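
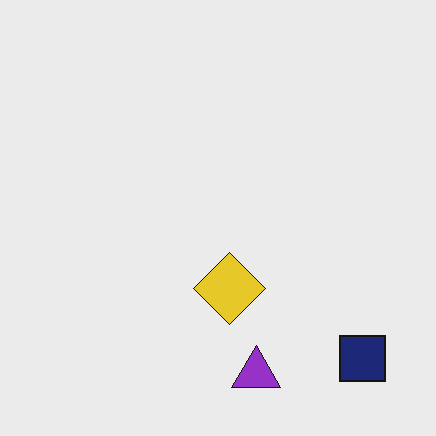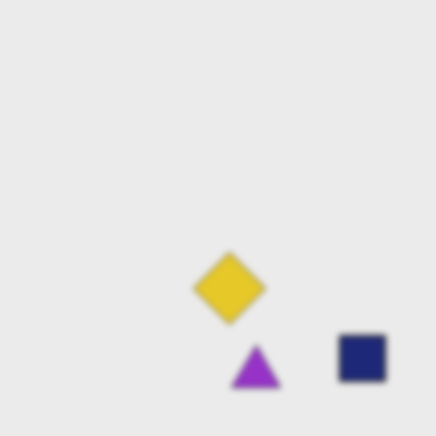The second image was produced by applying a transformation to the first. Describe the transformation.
The second image is the first noticeably gaussian-blurred.

Shape edges and outlines are uniformly softened across the whole image.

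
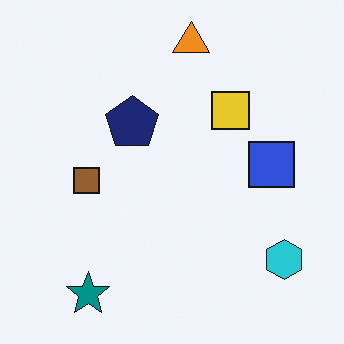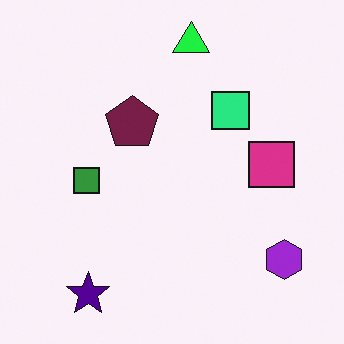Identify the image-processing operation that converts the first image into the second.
The second image is the first hue-shifted by a moderate amount.

Every shape's color has rotated by the same amount around the hue wheel — a uniform hue shift.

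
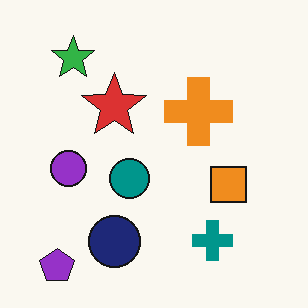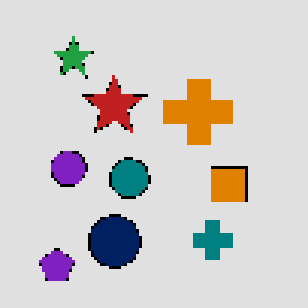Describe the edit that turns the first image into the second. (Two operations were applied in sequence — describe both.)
It was posterized to a reduced palette, then lightly pixelated (a mild mosaic effect).

Each flat color has snapped to a coarser quantized level — most visibly, the near-white background has dropped to a flat grey. Shapes are reduced to large square blocks; fine edges and outlines are lost — a downscale-then-upscale (mosaic) effect.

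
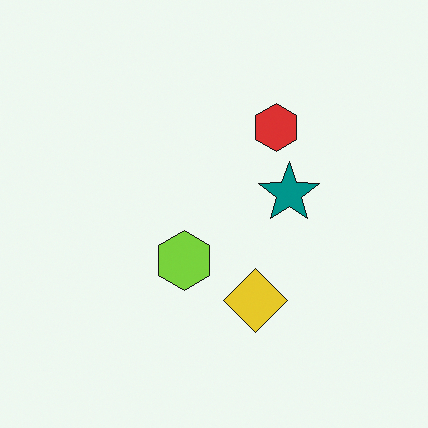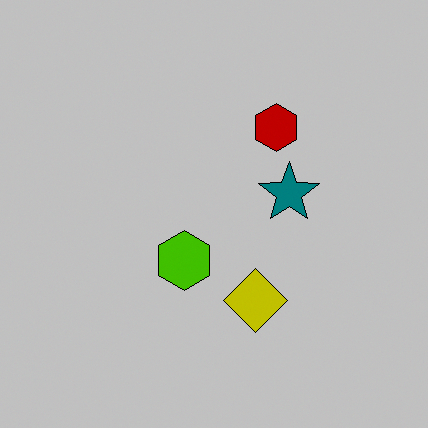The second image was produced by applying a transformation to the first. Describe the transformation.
The image was aggressively posterized.

Each flat color has snapped to a coarser quantized level — most visibly, the near-white background has dropped to a flat grey.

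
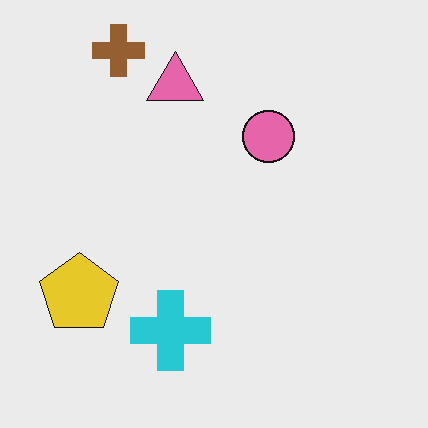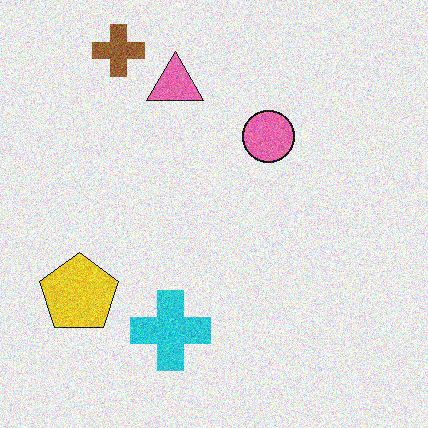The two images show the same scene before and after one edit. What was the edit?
This is the original image degraded with visible gaussian noise.

Random speckle covers the whole image, including the flat background.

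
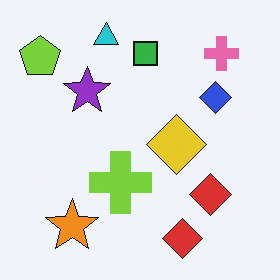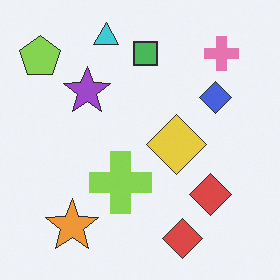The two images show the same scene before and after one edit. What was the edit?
Given slightly reduced contrast.

Tones are pushed toward mid-grey across the whole image — a global contrast change.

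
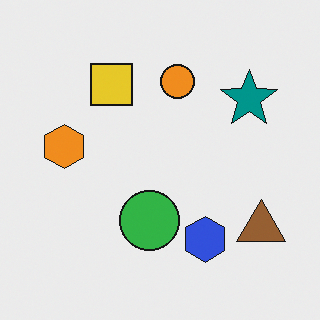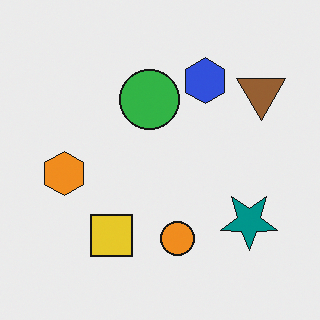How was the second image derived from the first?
It was flipped vertically (top ↔ bottom).

The orange circle is in the top of the first image and the bottom of the second — shapes on opposite sides of the horizontal midline have swapped in a mirror flip.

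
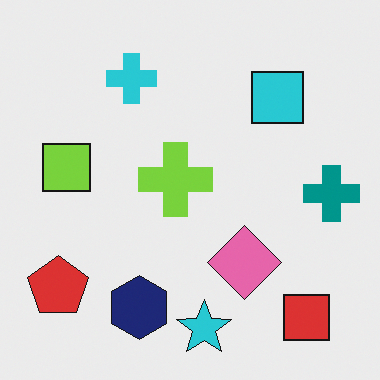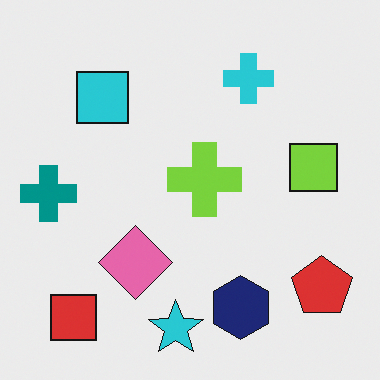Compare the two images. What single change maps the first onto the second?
The second image is the first flipped horizontally (left ↔ right).

The teal cross is in the right of the first image and the left of the second — shapes on opposite sides of the vertical midline have swapped in a mirror flip.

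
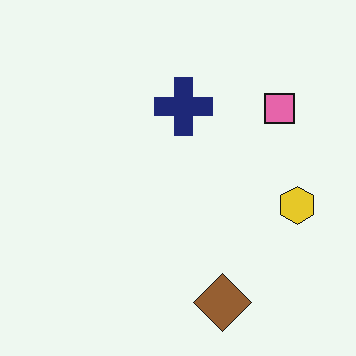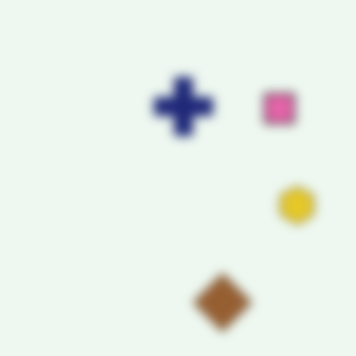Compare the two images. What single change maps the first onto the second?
It was heavily blurred.

Shape edges and outlines are uniformly softened across the whole image.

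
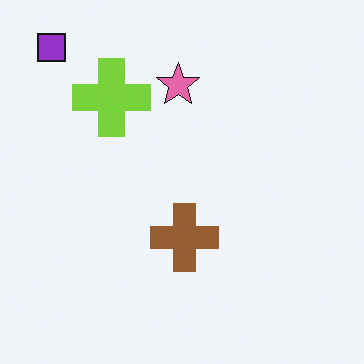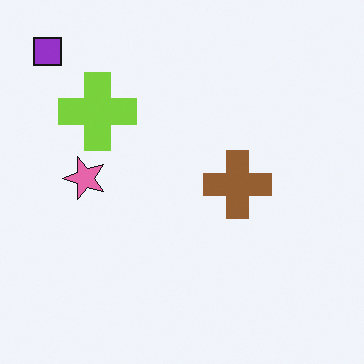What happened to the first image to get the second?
The image was transposed (reflected across the top-left ↔ bottom-right diagonal).

Shapes have swapped their row and column positions — what was in the top-right is now in the bottom-left — a diagonal reflection.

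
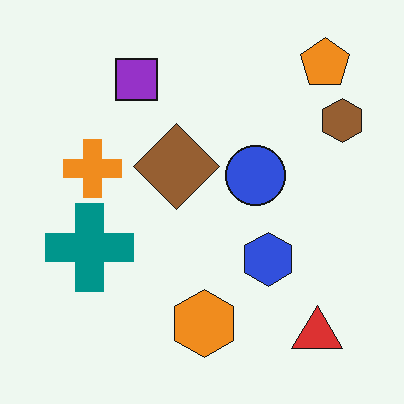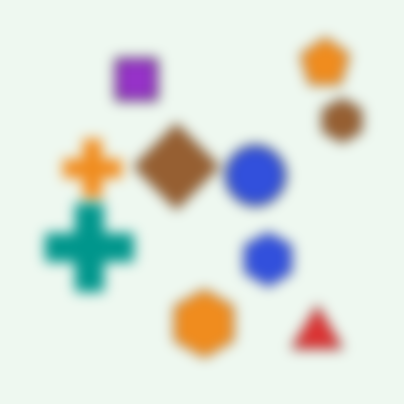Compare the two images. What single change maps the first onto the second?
The transformation is: heavily blurred.

Shape edges and outlines are uniformly softened across the whole image.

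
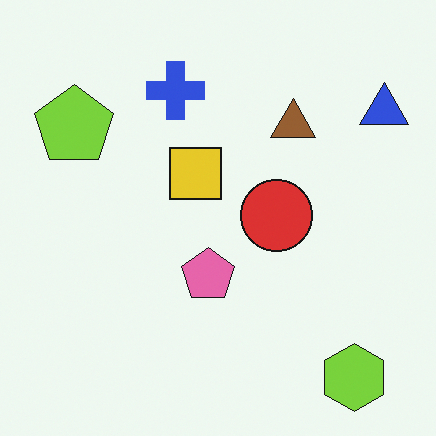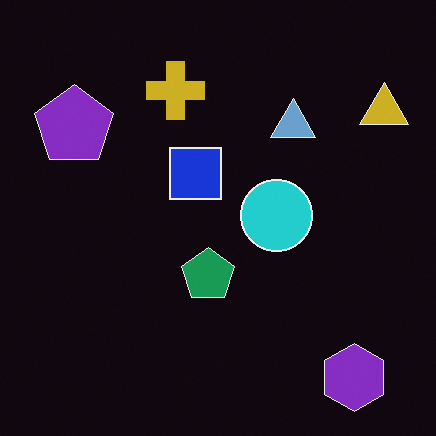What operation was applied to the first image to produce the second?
The second image is the first color-inverted (negative).

The light background has become dark and every shape's color is its complement — a photographic negative.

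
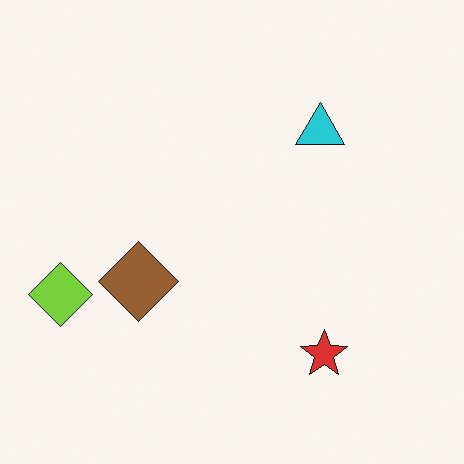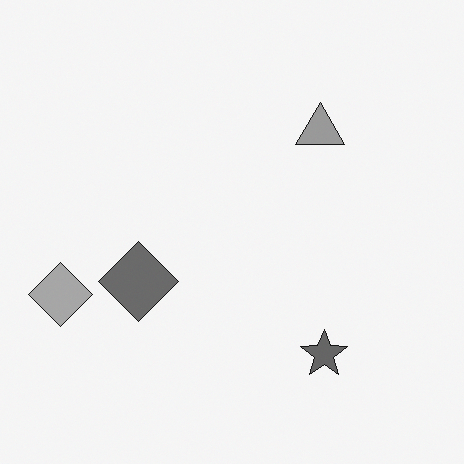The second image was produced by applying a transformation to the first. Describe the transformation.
The transformation is: converted to grayscale.

All color is removed — every shape is now a shade of grey.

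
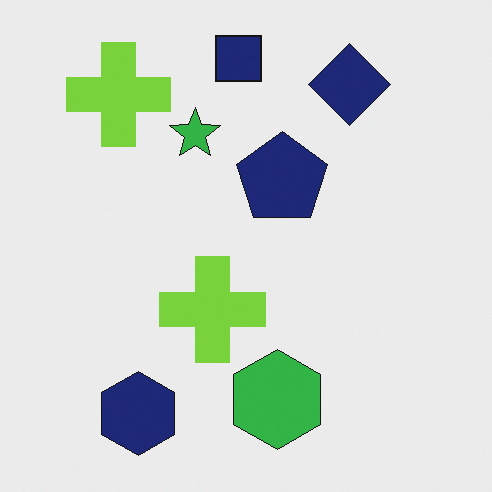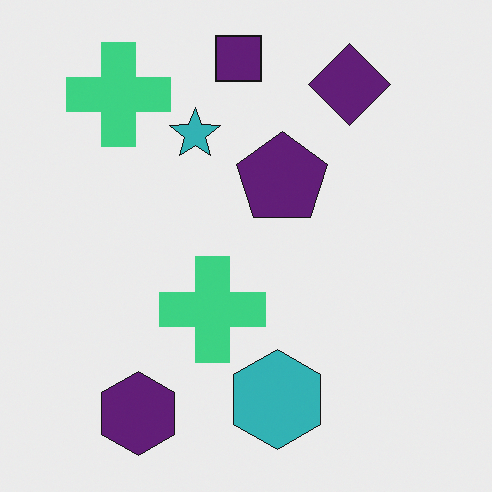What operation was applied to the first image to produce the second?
The image was hue-shifted by a small amount.

Every shape's color has rotated by the same amount around the hue wheel — a uniform hue shift.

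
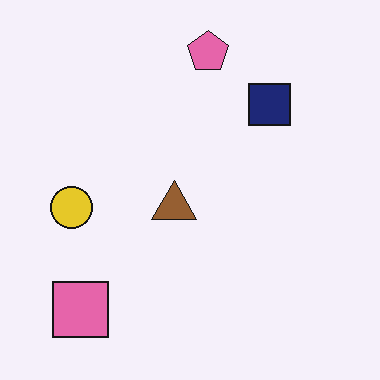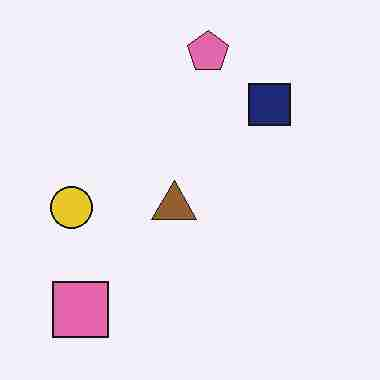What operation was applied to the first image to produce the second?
The second image is the first heavily JPEG-compressed with obvious blocking artifacts.

Blocky 8×8 compression artifacts appear around shape edges and the flat background shows ringing — characteristic JPEG degradation.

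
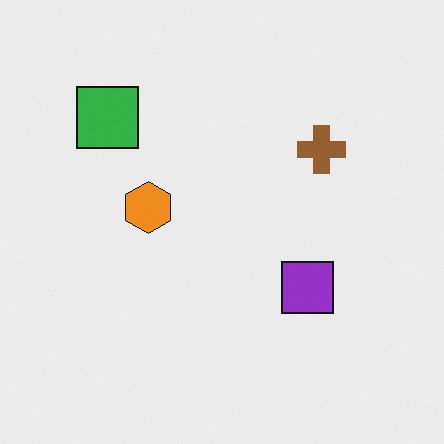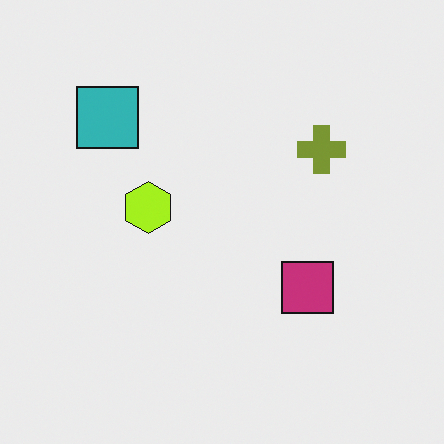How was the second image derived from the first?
Hue-shifted slightly.

Every shape's color has rotated by the same amount around the hue wheel — a uniform hue shift.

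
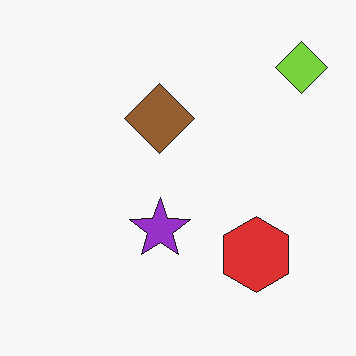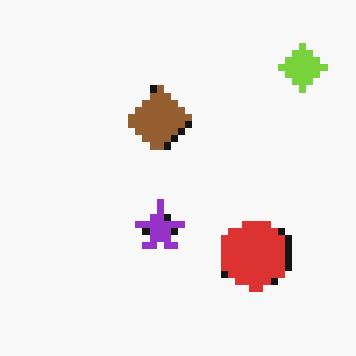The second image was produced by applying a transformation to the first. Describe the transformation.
This is the original image moderately pixelated.

Shapes are reduced to large square blocks; fine edges and outlines are lost — a downscale-then-upscale (mosaic) effect.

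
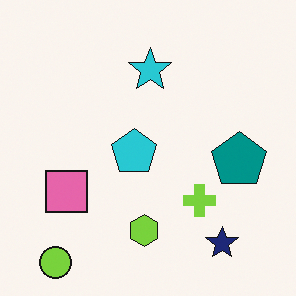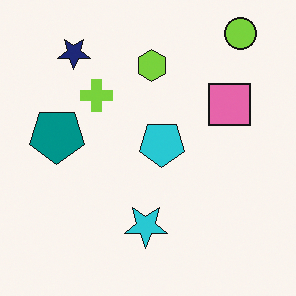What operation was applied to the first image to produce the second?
The image was rotated 180°.

The lime circle sits in the bottom-left of the first image and the top-right of the second — consistent with a whole-image 180° rotation.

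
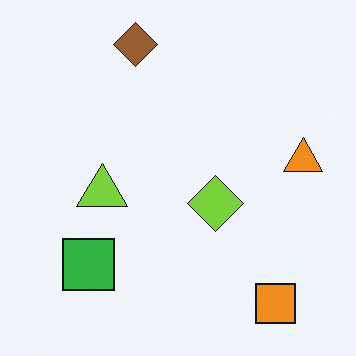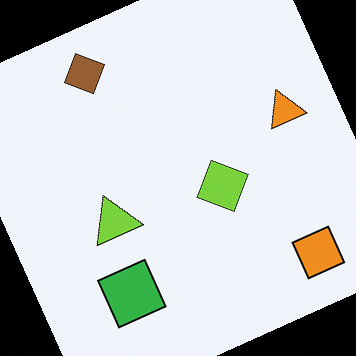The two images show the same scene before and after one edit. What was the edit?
It was rotated counter-clockwise by a moderate amount.

Every shape is tilted by the same angle and the image corners show triangular fill wedges — a whole-image rotation by a non-right angle.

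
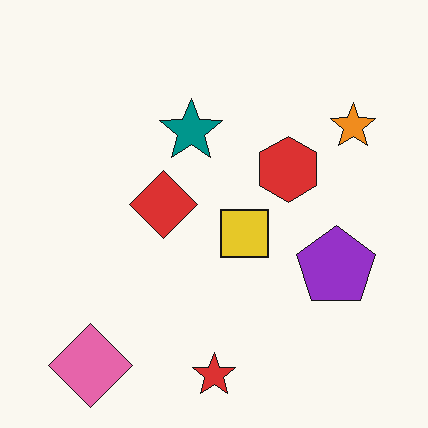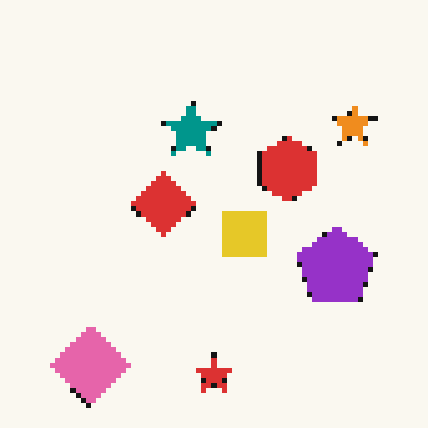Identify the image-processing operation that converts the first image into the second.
The transformation is: mildly pixelated.

Shapes are reduced to large square blocks; fine edges and outlines are lost — a downscale-then-upscale (mosaic) effect.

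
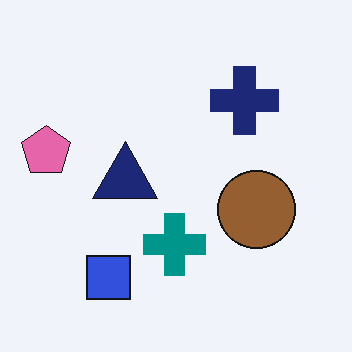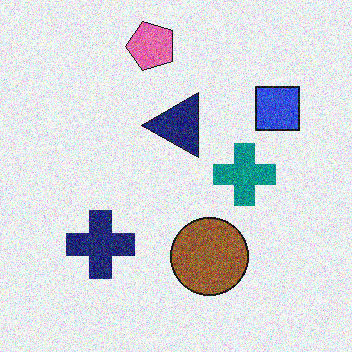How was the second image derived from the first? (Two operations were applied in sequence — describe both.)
The image was degraded with visible gaussian noise, then transposed (reflected across the top-left ↔ bottom-right diagonal).

Random speckle covers the whole image, including the flat background. Shapes have swapped their row and column positions — what was in the top-right is now in the bottom-left — a diagonal reflection.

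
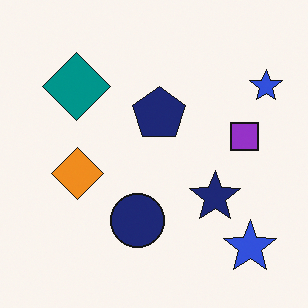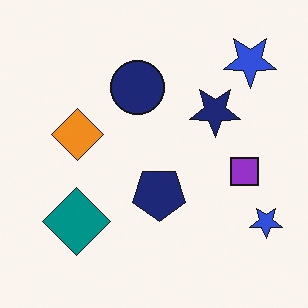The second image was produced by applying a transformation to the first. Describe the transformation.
This is the original image flipped vertically (top ↔ bottom).

The teal diamond is in the top-left of the first image and the bottom-left of the second — shapes on opposite sides of the horizontal midline have swapped in a mirror flip.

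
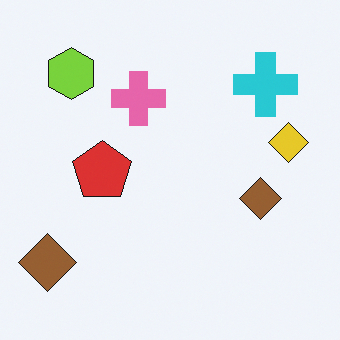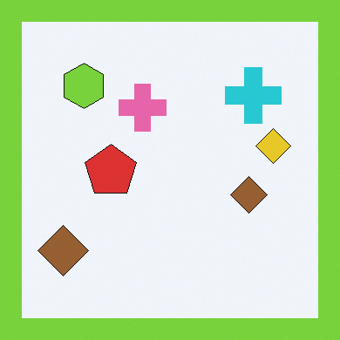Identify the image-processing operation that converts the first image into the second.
The transformation is: framed with a lime border.

A solid lime frame runs around the edge of the second image, with the content slightly shrunk inside it.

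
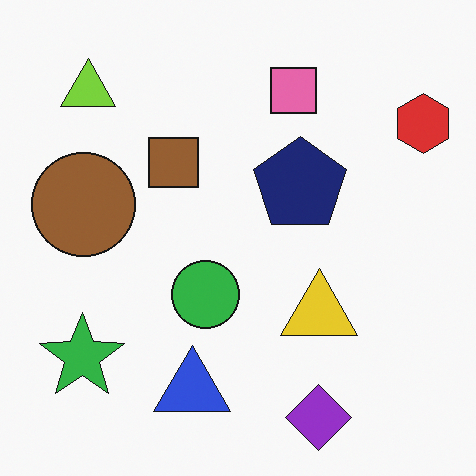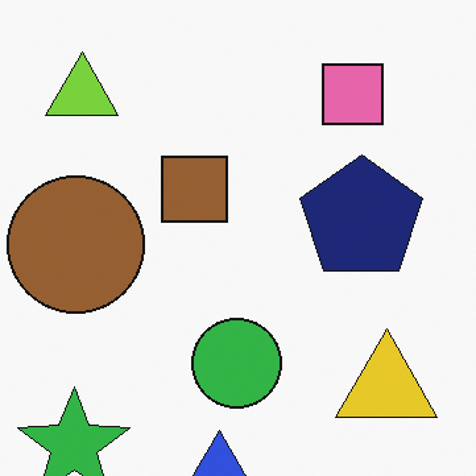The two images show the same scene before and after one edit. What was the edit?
It was cropped slightly and scaled back up.

The visible shapes are larger and the field of view is narrower; shapes near the original edges may be partly or wholly outside the frame — a crop-and-rescale.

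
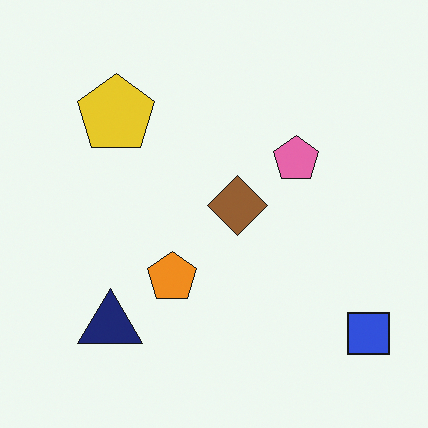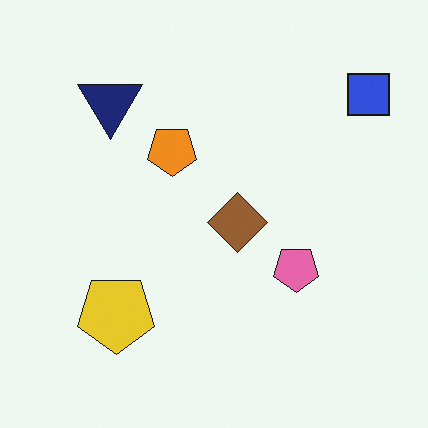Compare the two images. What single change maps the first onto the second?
The transformation is: flipped vertically (top ↔ bottom).

The blue square is in the bottom-right of the first image and the top-right of the second — shapes on opposite sides of the horizontal midline have swapped in a mirror flip.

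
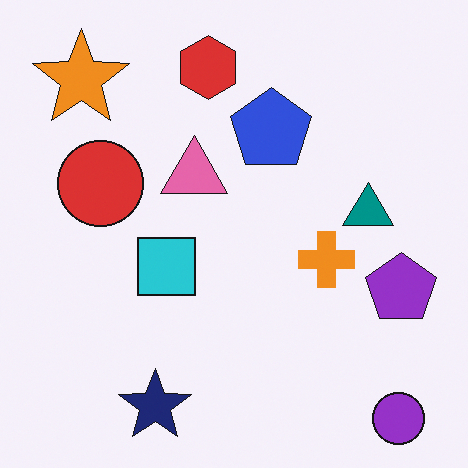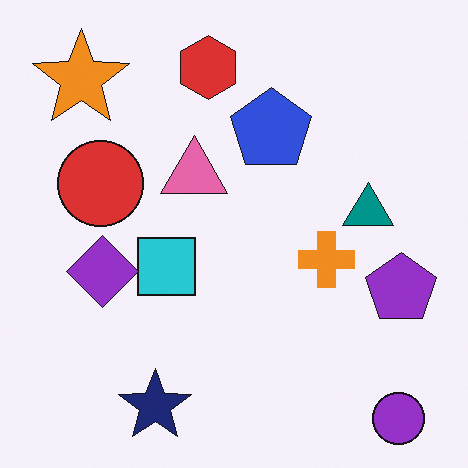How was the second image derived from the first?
The second image is the first overlaid with an additional purple diamond.

A purple diamond appears in the second image that is absent from the first.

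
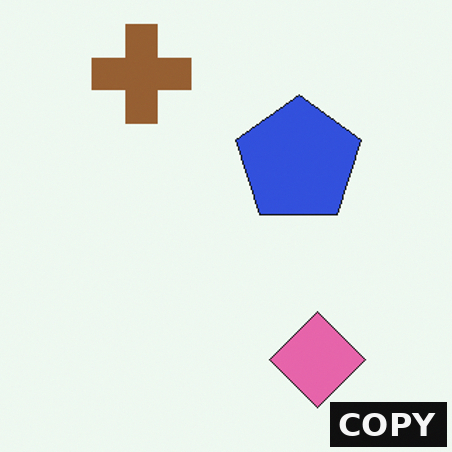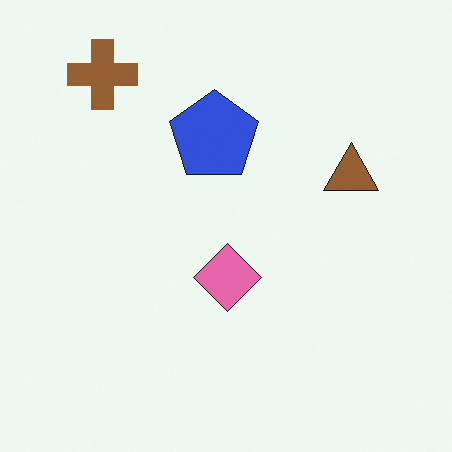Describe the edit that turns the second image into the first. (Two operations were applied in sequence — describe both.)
The transformation is: cropped slightly and scaled back up, then watermarked with the text "COPY" in the lower-right corner.

The visible shapes are larger and the field of view is narrower; shapes near the original edges may be partly or wholly outside the frame — a crop-and-rescale. A dark label reading "COPY" appears in the lower-right corner.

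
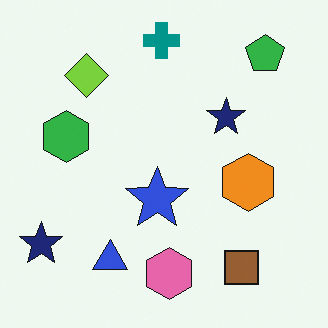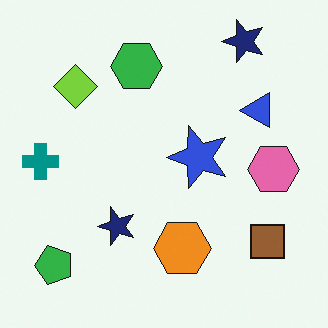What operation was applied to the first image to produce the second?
The second image is the first transposed (reflected across the top-left ↔ bottom-right diagonal).

Shapes have swapped their row and column positions — what was in the top-right is now in the bottom-left — a diagonal reflection.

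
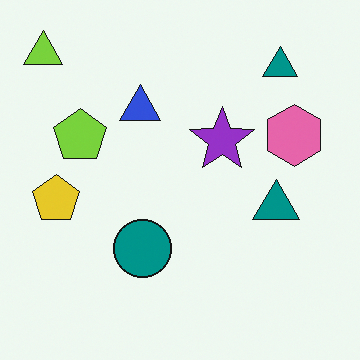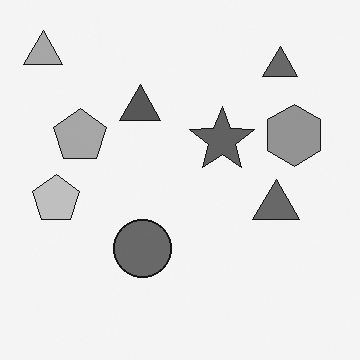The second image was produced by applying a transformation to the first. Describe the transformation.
It was converted to grayscale.

All color is removed — every shape is now a shade of grey.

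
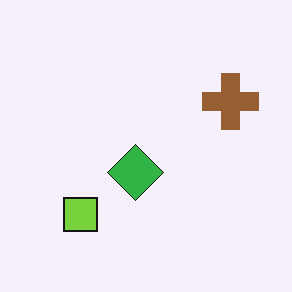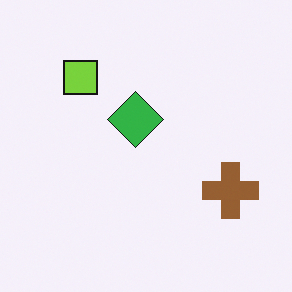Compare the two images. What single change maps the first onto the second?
The transformation is: flipped vertically (top ↔ bottom).

The lime square is in the bottom-left of the first image and the top-left of the second — shapes on opposite sides of the horizontal midline have swapped in a mirror flip.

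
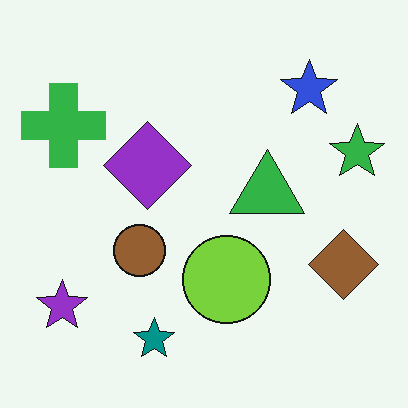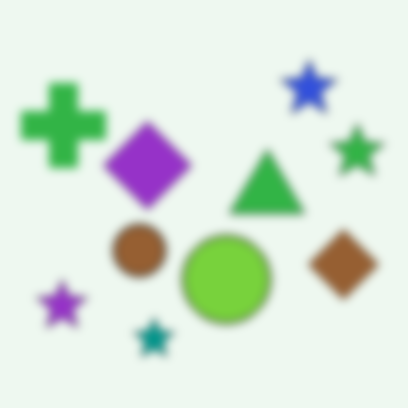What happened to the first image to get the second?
Noticeably gaussian-blurred.

Shape edges and outlines are uniformly softened across the whole image.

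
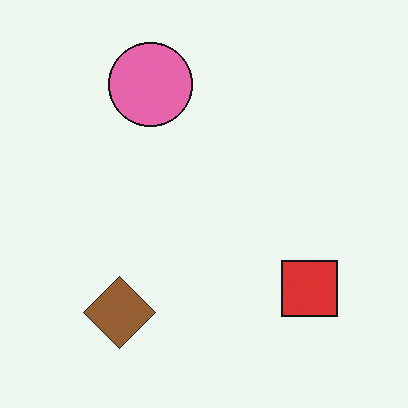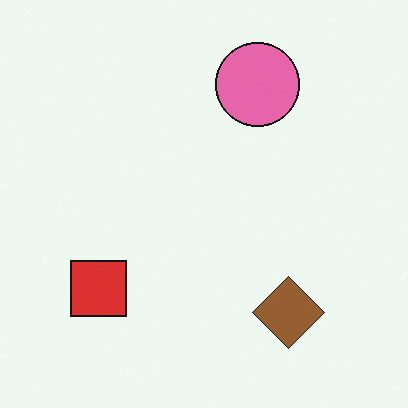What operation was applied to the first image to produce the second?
This is the original image flipped horizontally (left ↔ right).

The red square is in the bottom-right of the first image and the bottom-left of the second — shapes on opposite sides of the vertical midline have swapped in a mirror flip.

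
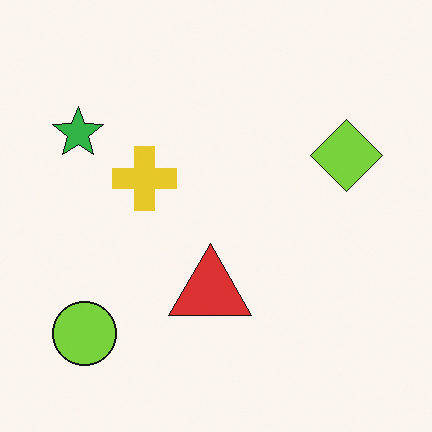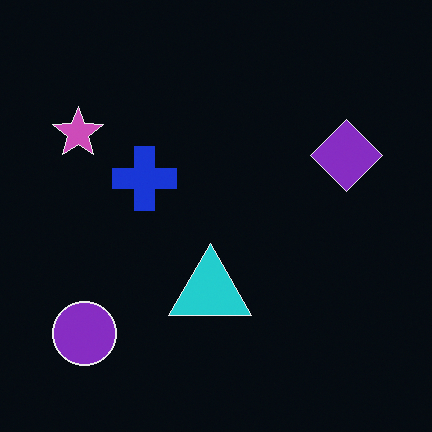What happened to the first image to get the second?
The transformation is: color-inverted (negative).

The light background has become dark and every shape's color is its complement — a photographic negative.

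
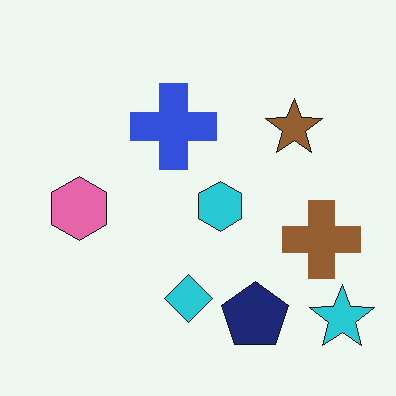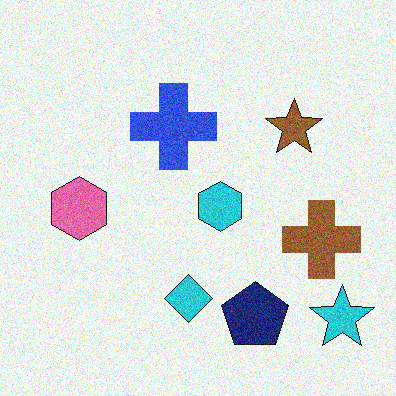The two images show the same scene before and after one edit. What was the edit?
Degraded with visible gaussian noise.

Random speckle covers the whole image, including the flat background.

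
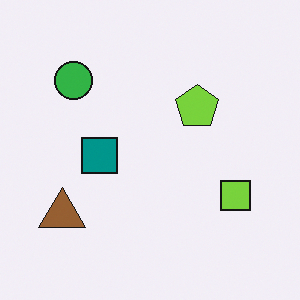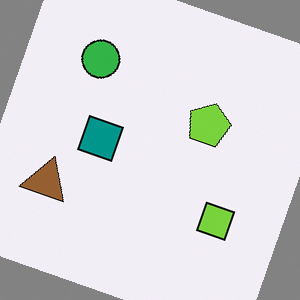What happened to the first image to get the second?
This is the original image rotated clockwise by a moderate amount.

Every shape is tilted by the same angle and the image corners show triangular fill wedges — a whole-image rotation by a non-right angle.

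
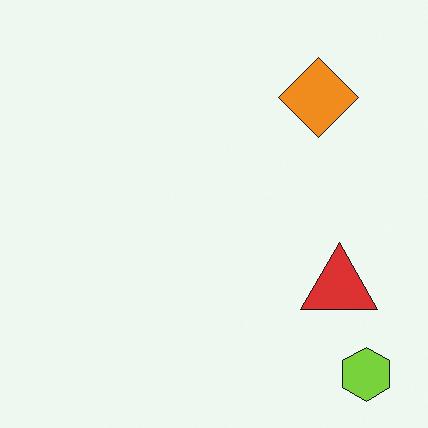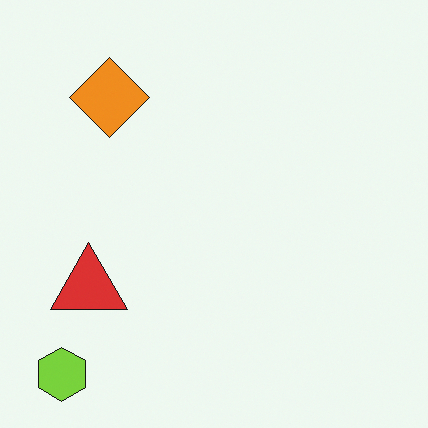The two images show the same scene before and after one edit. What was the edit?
This is the original image flipped horizontally (left ↔ right).

The lime hexagon is in the bottom-right of the first image and the bottom-left of the second — shapes on opposite sides of the vertical midline have swapped in a mirror flip.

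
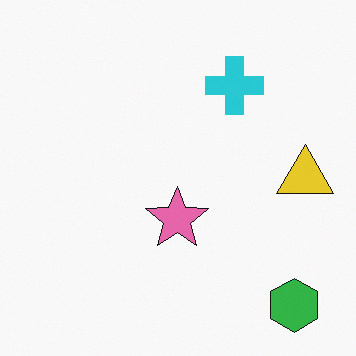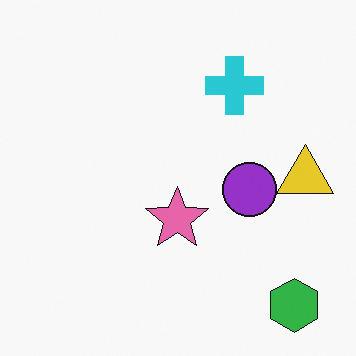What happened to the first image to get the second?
This is the original image overlaid with an additional purple circle.

A purple circle appears in the second image that is absent from the first.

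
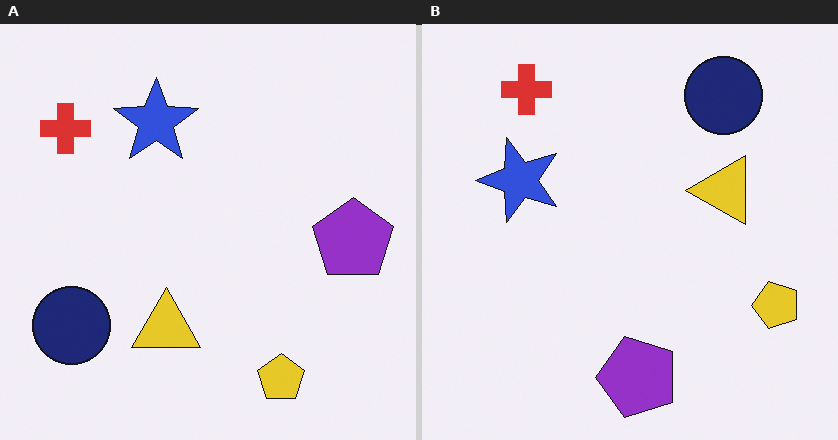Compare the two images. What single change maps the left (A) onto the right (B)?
This is the original image transposed (reflected across the top-left ↔ bottom-right diagonal).

Shapes have swapped their row and column positions — what was in the top-right is now in the bottom-left — a diagonal reflection.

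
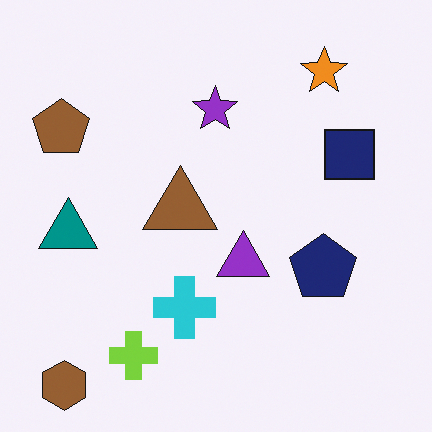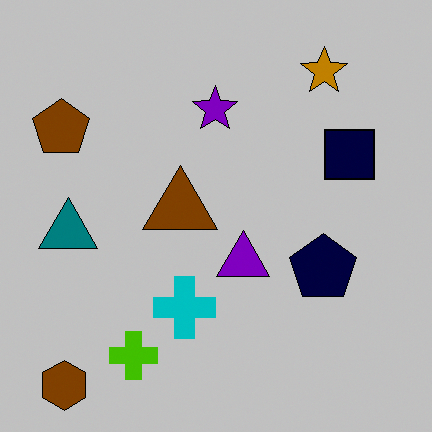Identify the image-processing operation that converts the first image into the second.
The image was aggressively posterized.

Each flat color has snapped to a coarser quantized level — most visibly, the near-white background has dropped to a flat grey.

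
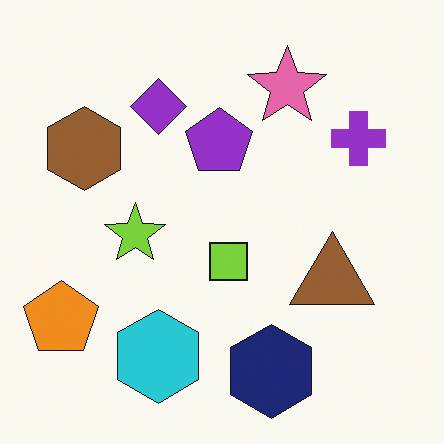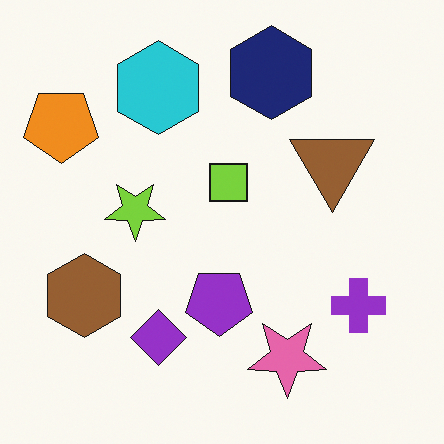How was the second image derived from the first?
The transformation is: flipped vertically (top ↔ bottom).

The navy hexagon is in the bottom of the first image and the top of the second — shapes on opposite sides of the horizontal midline have swapped in a mirror flip.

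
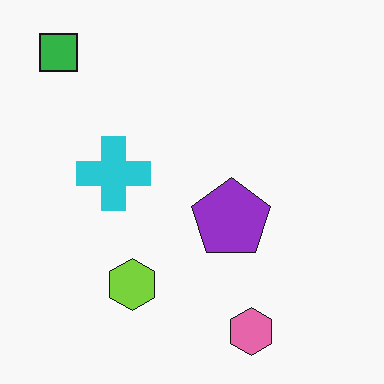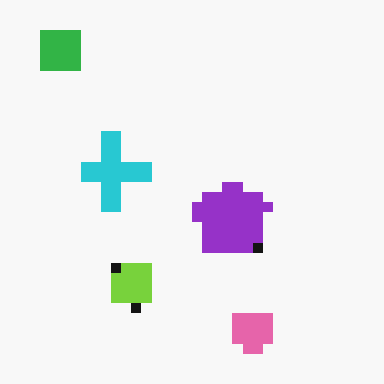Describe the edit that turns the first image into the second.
The second image is the first coarsely pixelated.

Shapes are reduced to large square blocks; fine edges and outlines are lost — a downscale-then-upscale (mosaic) effect.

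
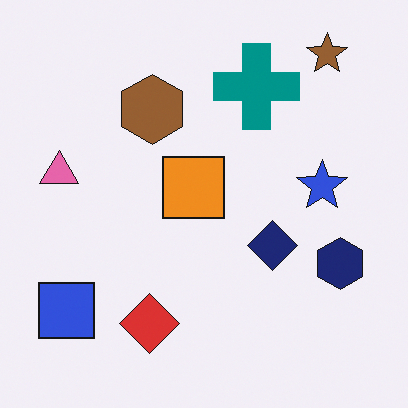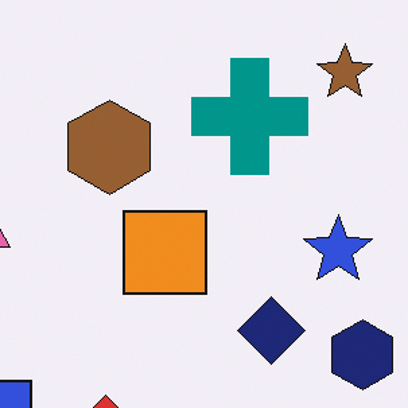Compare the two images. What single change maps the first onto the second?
The transformation is: cropped to a modestly smaller region and rescaled.

The visible shapes are larger and the field of view is narrower; shapes near the original edges may be partly or wholly outside the frame — a crop-and-rescale.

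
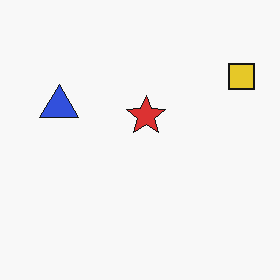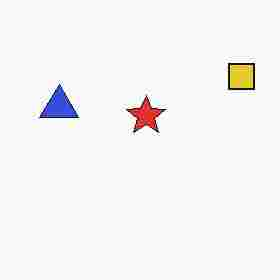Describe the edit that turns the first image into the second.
It was degraded with heavy JPEG compression.

Blocky 8×8 compression artifacts appear around shape edges and the flat background shows ringing — characteristic JPEG degradation.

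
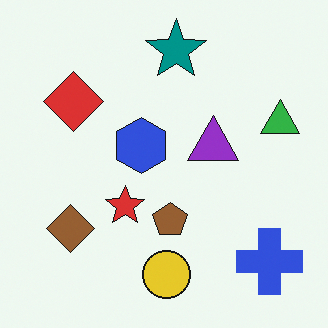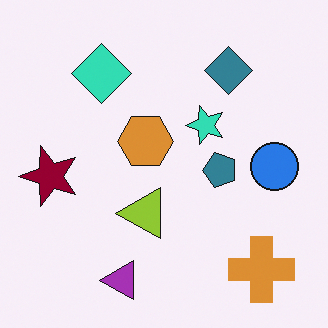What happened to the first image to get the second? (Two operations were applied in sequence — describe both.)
The image was hue-shifted through roughly half the color wheel, then transposed (reflected across the top-left ↔ bottom-right diagonal).

Every shape's color has rotated by the same amount around the hue wheel — a uniform hue shift. Shapes have swapped their row and column positions — what was in the top-right is now in the bottom-left — a diagonal reflection.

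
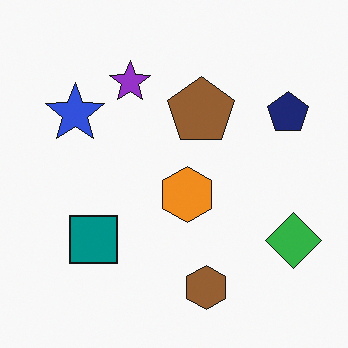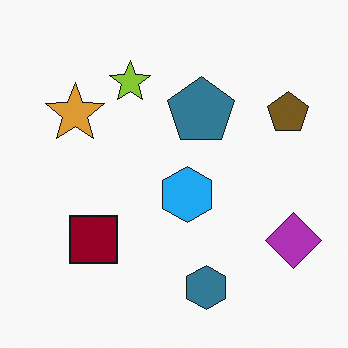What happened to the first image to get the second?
This is the original image hue-shifted by a large amount.

Every shape's color has rotated by the same amount around the hue wheel — a uniform hue shift.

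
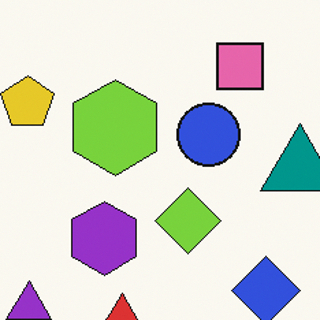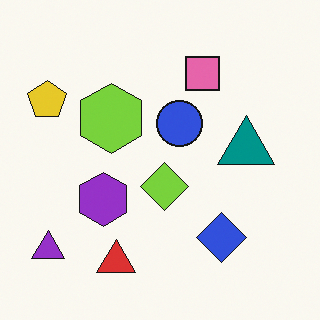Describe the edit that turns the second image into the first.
Cropped to a modestly smaller region and rescaled.

The visible shapes are larger and the field of view is narrower; shapes near the original edges may be partly or wholly outside the frame — a crop-and-rescale.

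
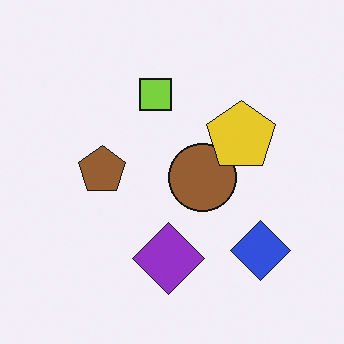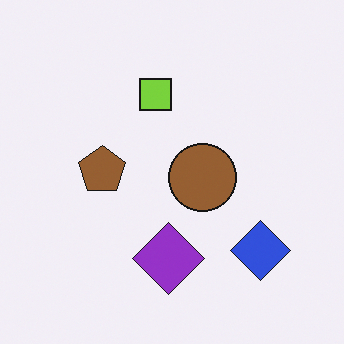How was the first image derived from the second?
This is the original image overlaid with an additional yellow pentagon.

A yellow pentagon appears in the first image that is absent from the second.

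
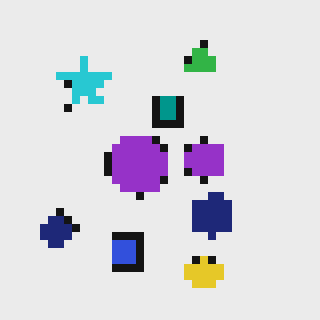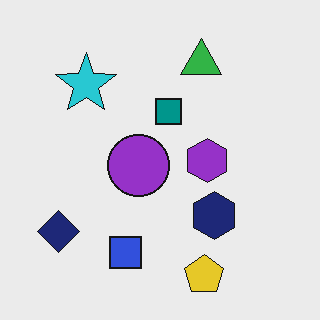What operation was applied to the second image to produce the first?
The transformation is: pixelated into visible square blocks.

Shapes are reduced to large square blocks; fine edges and outlines are lost — a downscale-then-upscale (mosaic) effect.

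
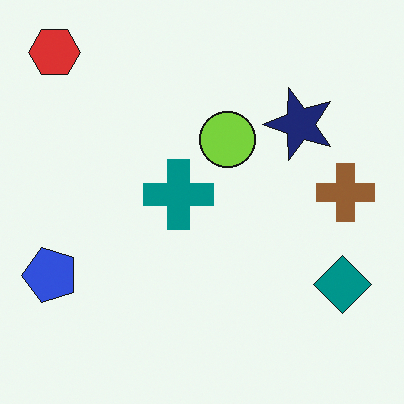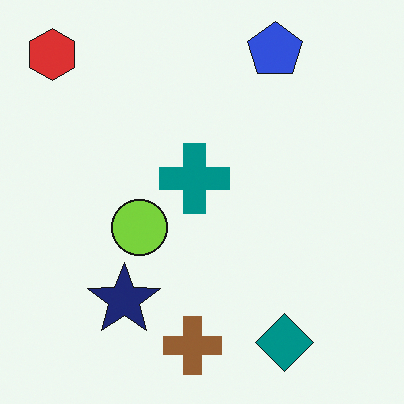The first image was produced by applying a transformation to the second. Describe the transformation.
It was transposed (reflected across the top-left ↔ bottom-right diagonal).

Shapes have swapped their row and column positions — what was in the top-right is now in the bottom-left — a diagonal reflection.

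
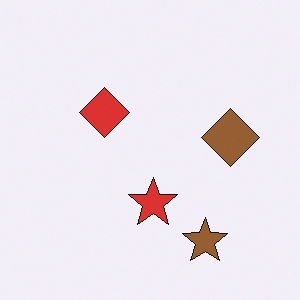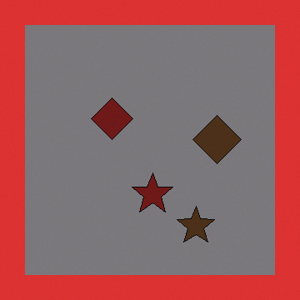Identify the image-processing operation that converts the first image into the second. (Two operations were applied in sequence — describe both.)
Noticeably darkened, then framed with a red border.

Every pixel — background and shapes alike — is uniformly darkened. A solid red frame runs around the edge of the second image, with the content slightly shrunk inside it.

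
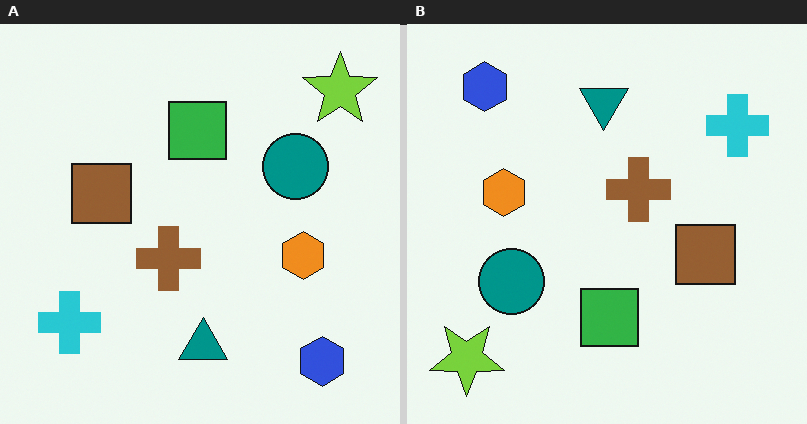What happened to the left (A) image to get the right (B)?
The right (B) image is the left (A) rotated 180°.

The lime star sits in the top-right of the left (A) image and the bottom-left of the right (B) — consistent with a whole-image 180° rotation.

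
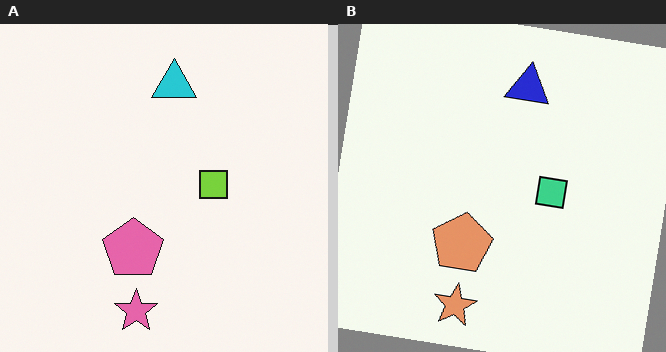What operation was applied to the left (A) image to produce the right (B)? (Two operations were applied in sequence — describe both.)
This is the original image rotated clockwise by a small amount, then hue-shifted by a small amount.

Every shape is tilted by the same angle and the image corners show triangular fill wedges — a whole-image rotation by a non-right angle. Every shape's color has rotated by the same amount around the hue wheel — a uniform hue shift.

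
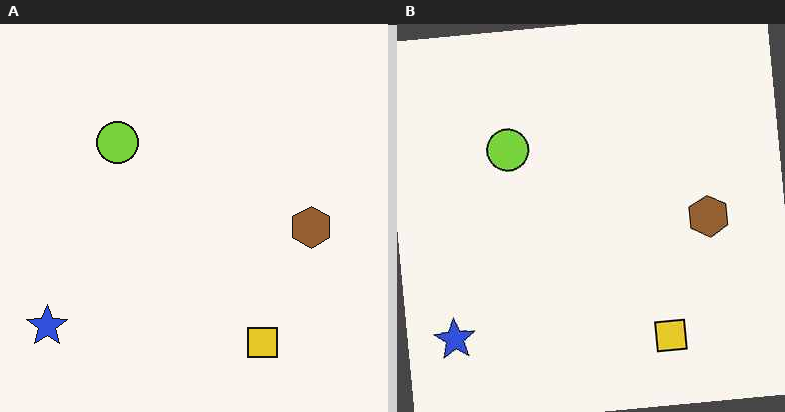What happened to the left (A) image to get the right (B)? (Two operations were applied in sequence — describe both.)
It was rotated counter-clockwise by a few degrees, then JPEG-compressed with visible artifacts.

Every shape is tilted by the same angle and the image corners show triangular fill wedges — a whole-image rotation by a non-right angle. Blocky 8×8 compression artifacts appear around shape edges and the flat background shows ringing — characteristic JPEG degradation.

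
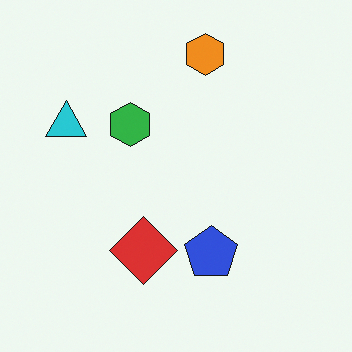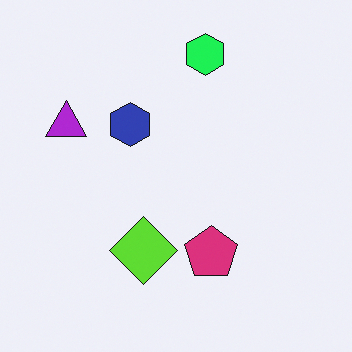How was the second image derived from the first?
It was hue-shifted through roughly a third of the color wheel.

Every shape's color has rotated by the same amount around the hue wheel — a uniform hue shift.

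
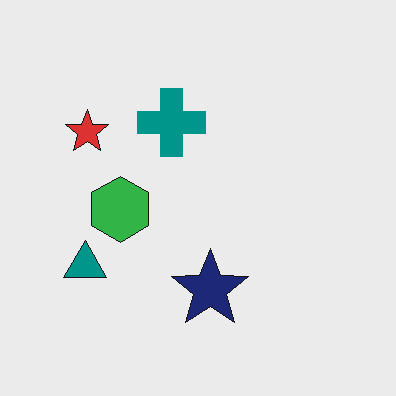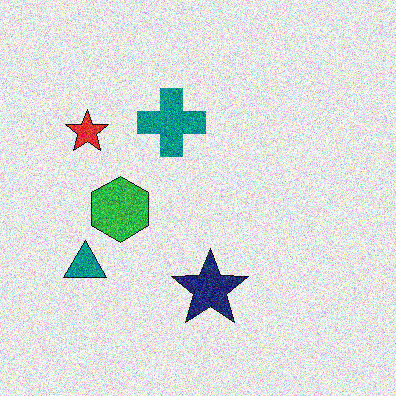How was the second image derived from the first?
It was degraded with heavy additive noise.

Random speckle covers the whole image, including the flat background.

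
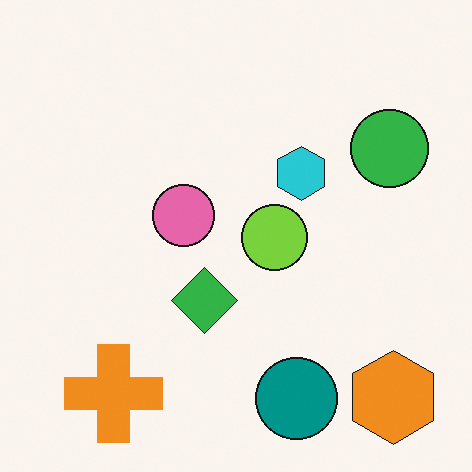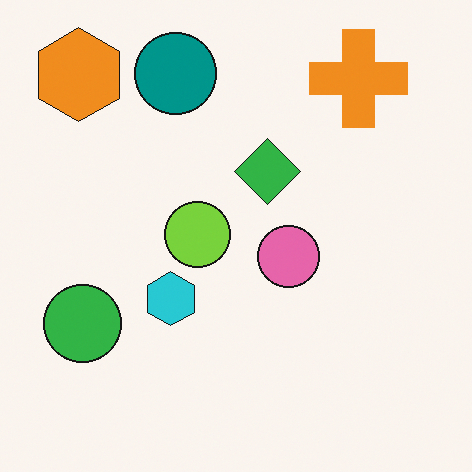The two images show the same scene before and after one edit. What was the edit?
This is the original image rotated 180°.

The orange hexagon sits in the bottom-right of the first image and the top-left of the second — consistent with a whole-image 180° rotation.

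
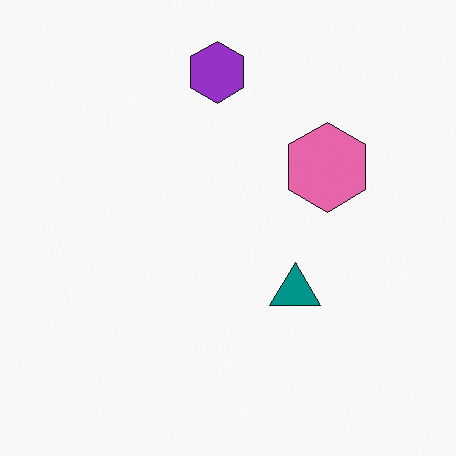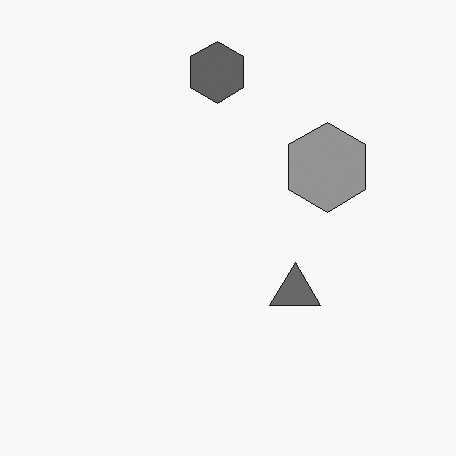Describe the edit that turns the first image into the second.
It was converted to grayscale.

All color is removed — every shape is now a shade of grey.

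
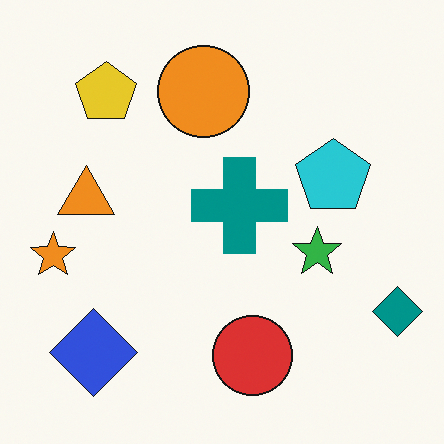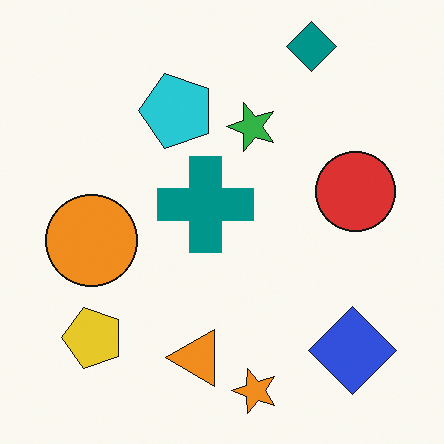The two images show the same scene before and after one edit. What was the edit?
This is the original image rotated 90° counter-clockwise.

The teal diamond sits in the bottom-right of the first image and the top-right of the second — consistent with a whole-image 90° counter-clockwise rotation.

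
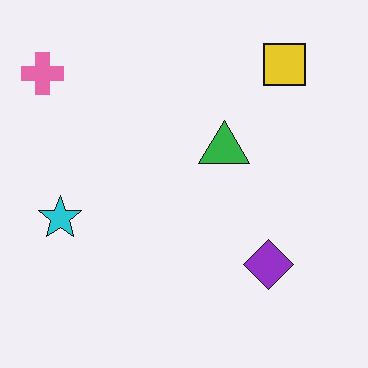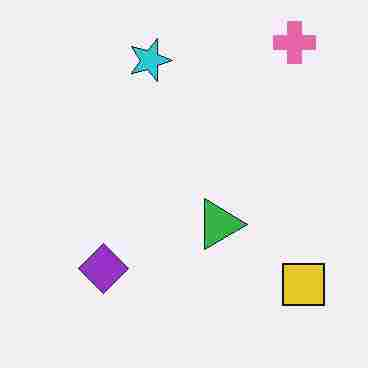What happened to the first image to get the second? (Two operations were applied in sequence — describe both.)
The second image is the first rotated 90° clockwise, then degraded with heavy JPEG compression.

The pink cross sits in the top-left of the first image and the top-right of the second — consistent with a whole-image 90° clockwise rotation. Blocky 8×8 compression artifacts appear around shape edges and the flat background shows ringing — characteristic JPEG degradation.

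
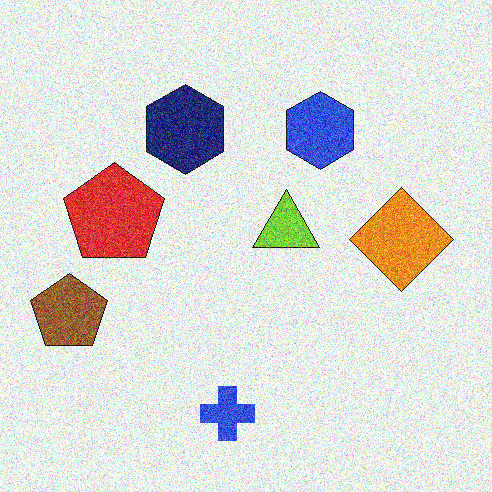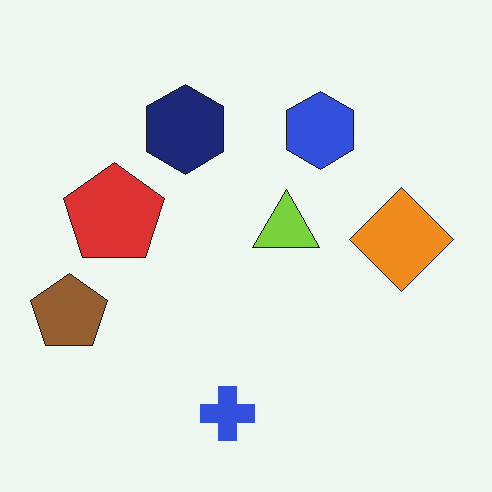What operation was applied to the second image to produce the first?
The transformation is: degraded with a thick layer of grain.

Random speckle covers the whole image, including the flat background.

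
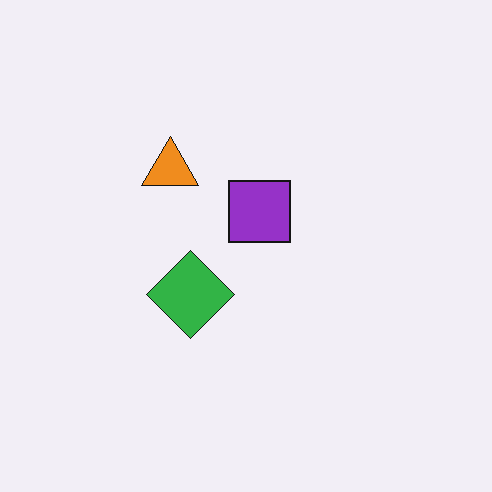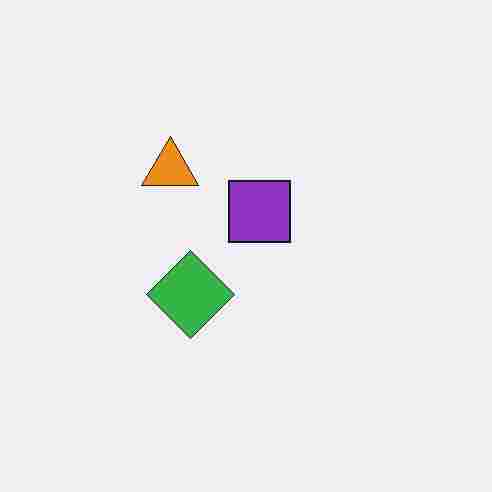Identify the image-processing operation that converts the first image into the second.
It was heavily JPEG-compressed with obvious blocking artifacts.

Blocky 8×8 compression artifacts appear around shape edges and the flat background shows ringing — characteristic JPEG degradation.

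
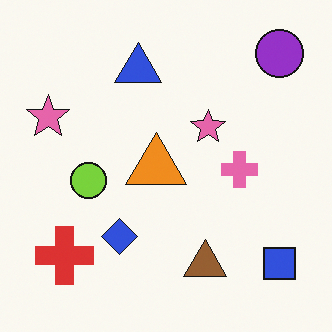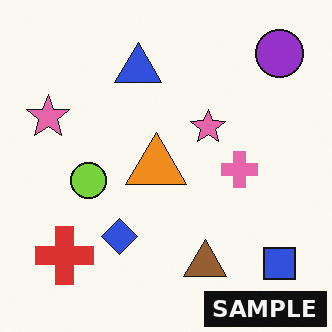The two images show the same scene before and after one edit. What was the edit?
The second image is the first watermarked with the text "SAMPLE" in the lower-right corner.

A dark label reading "SAMPLE" appears in the lower-right corner.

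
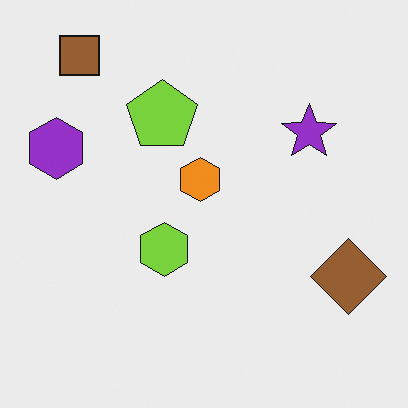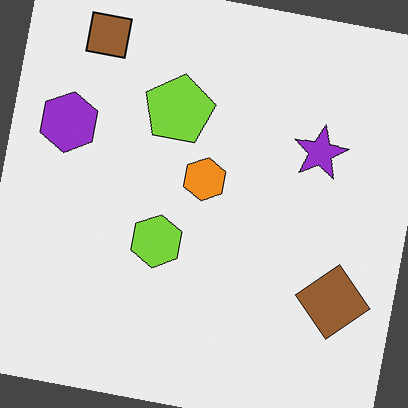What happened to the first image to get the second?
It was rotated clockwise by a slight angle.

Every shape is tilted by the same angle and the image corners show triangular fill wedges — a whole-image rotation by a non-right angle.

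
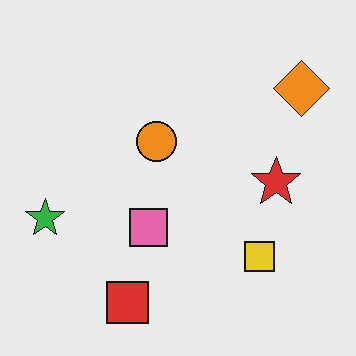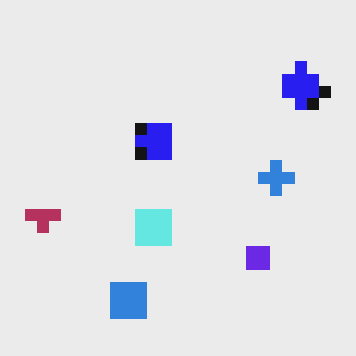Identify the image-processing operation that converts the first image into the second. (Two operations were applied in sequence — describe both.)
The transformation is: hue-shifted by a large amount, then coarsely pixelated.

Every shape's color has rotated by the same amount around the hue wheel — a uniform hue shift. Shapes are reduced to large square blocks; fine edges and outlines are lost — a downscale-then-upscale (mosaic) effect.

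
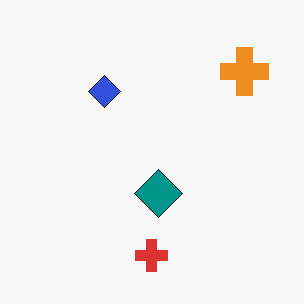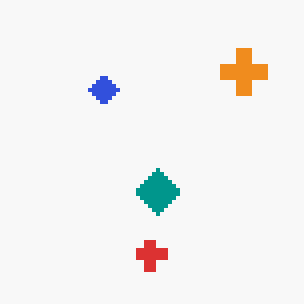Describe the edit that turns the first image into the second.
It was mildly pixelated.

Shapes are reduced to large square blocks; fine edges and outlines are lost — a downscale-then-upscale (mosaic) effect.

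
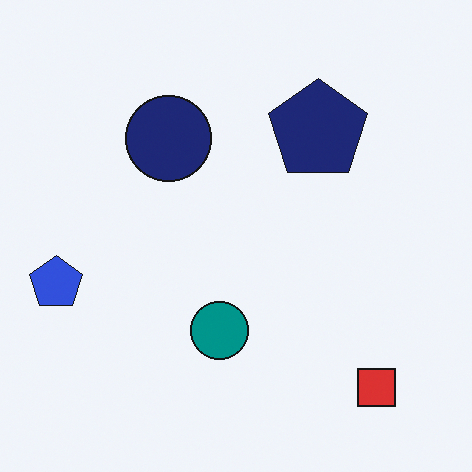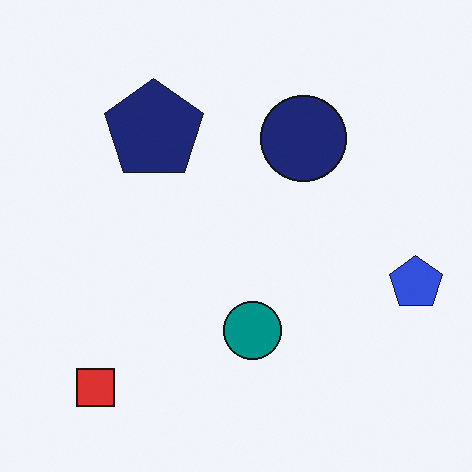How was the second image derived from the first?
This is the original image flipped horizontally (left ↔ right).

The blue pentagon is in the left of the first image and the right of the second — shapes on opposite sides of the vertical midline have swapped in a mirror flip.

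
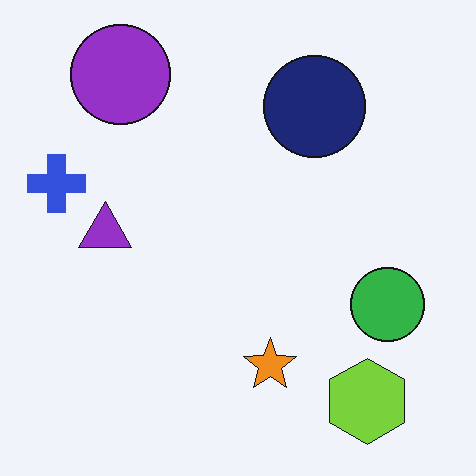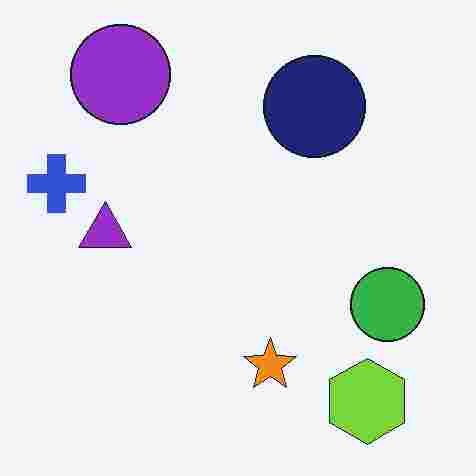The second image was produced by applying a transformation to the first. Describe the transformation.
Heavily JPEG-compressed with obvious blocking artifacts.

Blocky 8×8 compression artifacts appear around shape edges and the flat background shows ringing — characteristic JPEG degradation.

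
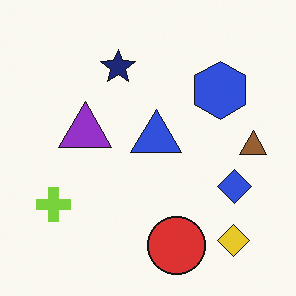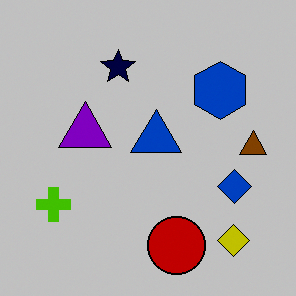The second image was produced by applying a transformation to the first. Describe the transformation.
The second image is the first heavily posterized to just a handful of flat colors.

Each flat color has snapped to a coarser quantized level — most visibly, the near-white background has dropped to a flat grey.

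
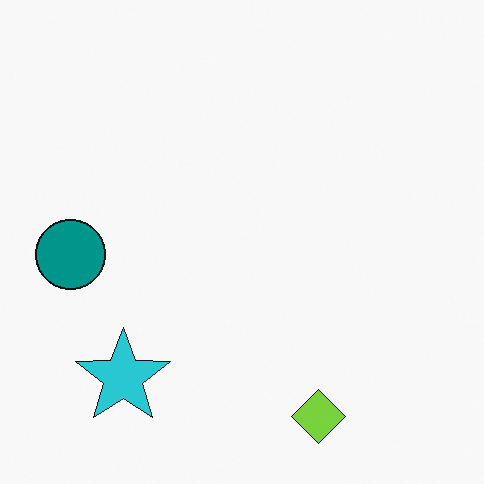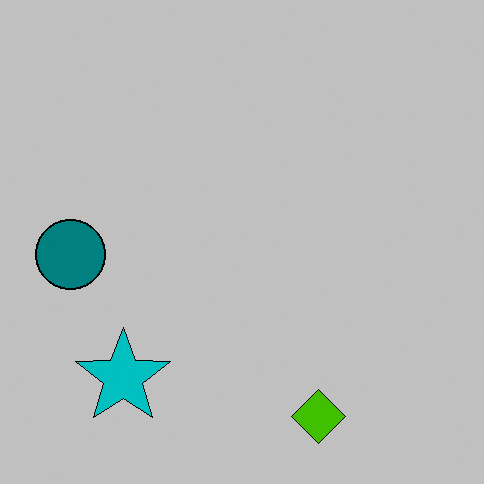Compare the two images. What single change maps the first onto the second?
Heavily posterized to just a handful of flat colors.

Each flat color has snapped to a coarser quantized level — most visibly, the near-white background has dropped to a flat grey.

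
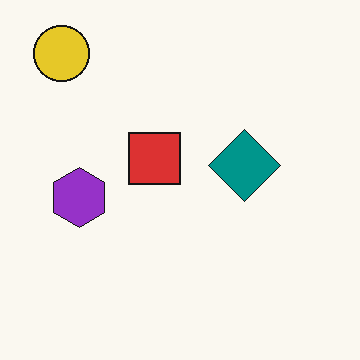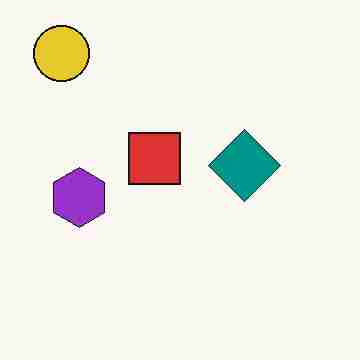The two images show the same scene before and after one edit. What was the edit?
The transformation is: degraded with heavy JPEG compression.

Blocky 8×8 compression artifacts appear around shape edges and the flat background shows ringing — characteristic JPEG degradation.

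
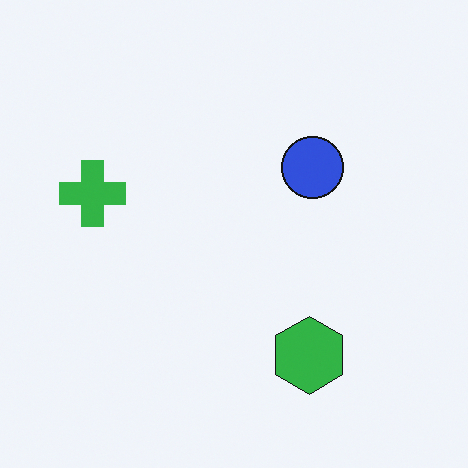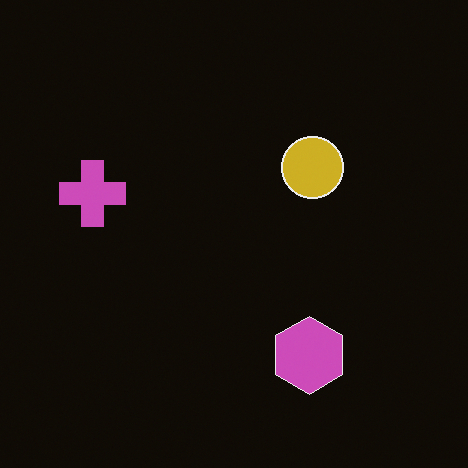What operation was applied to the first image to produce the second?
The transformation is: color-inverted (negative).

The light background has become dark and every shape's color is its complement — a photographic negative.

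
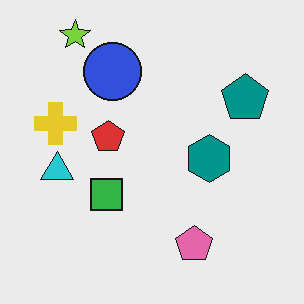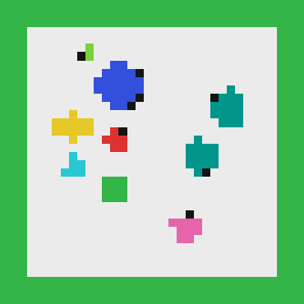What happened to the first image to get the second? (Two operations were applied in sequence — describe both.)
It was heavily pixelated into large blocks, then framed with a green border.

Shapes are reduced to large square blocks; fine edges and outlines are lost — a downscale-then-upscale (mosaic) effect. A solid green frame runs around the edge of the second image, with the content slightly shrunk inside it.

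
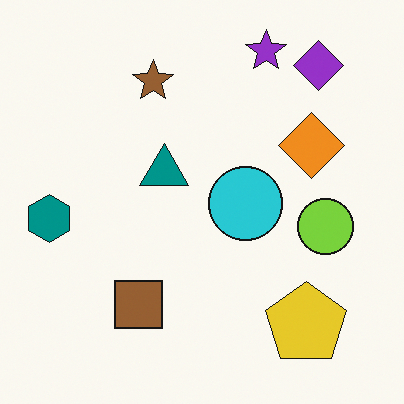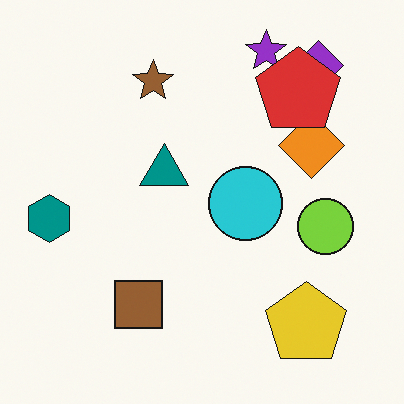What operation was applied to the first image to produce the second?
The image was overlaid with an additional red pentagon.

A red pentagon appears in the second image that is absent from the first.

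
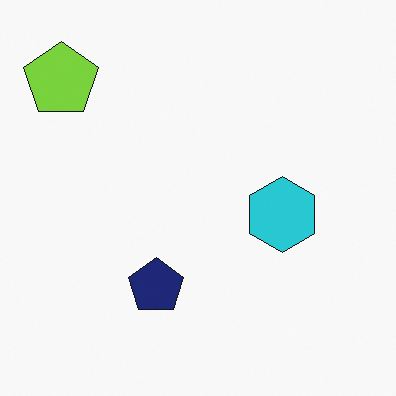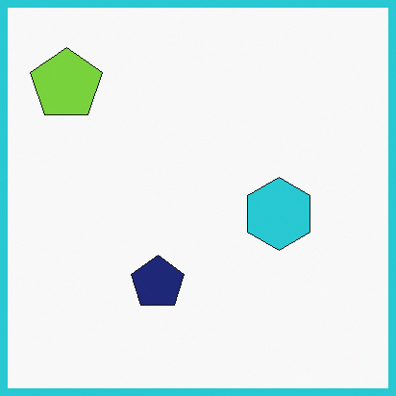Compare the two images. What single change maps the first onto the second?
The transformation is: framed with a cyan border.

A solid cyan frame runs around the edge of the second image, with the content slightly shrunk inside it.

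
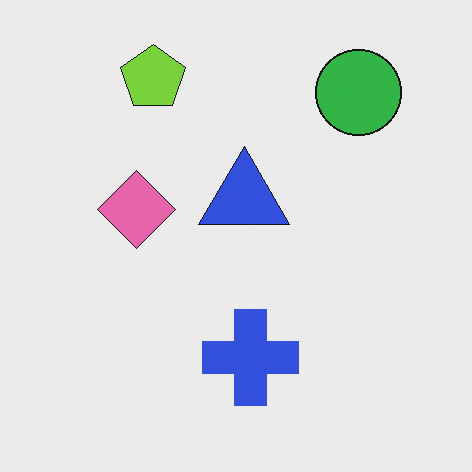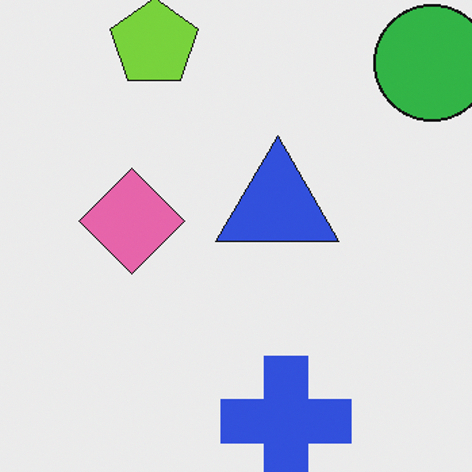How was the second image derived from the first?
Cropped slightly and scaled back up.

The visible shapes are larger and the field of view is narrower; shapes near the original edges may be partly or wholly outside the frame — a crop-and-rescale.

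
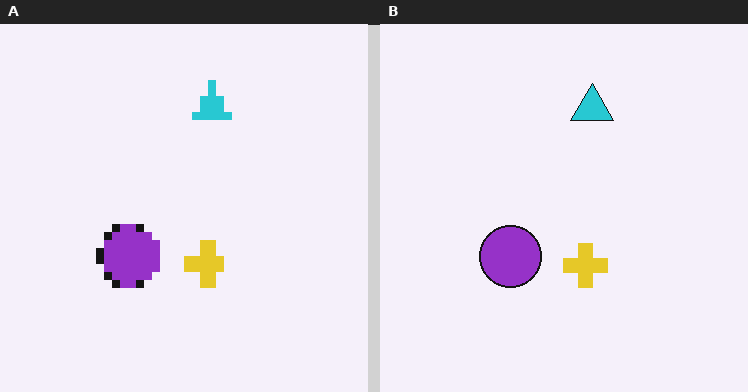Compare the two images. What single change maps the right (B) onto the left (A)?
This is the original image moderately pixelated.

Shapes are reduced to large square blocks; fine edges and outlines are lost — a downscale-then-upscale (mosaic) effect.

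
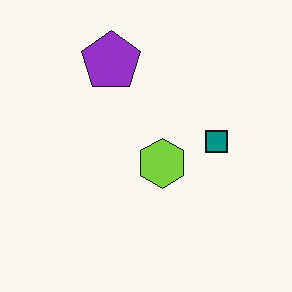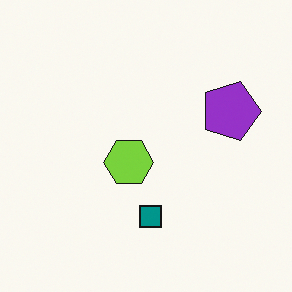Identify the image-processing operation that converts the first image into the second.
Rotated 90° clockwise.

The purple pentagon sits in the top of the first image and the right of the second — consistent with a whole-image 90° clockwise rotation.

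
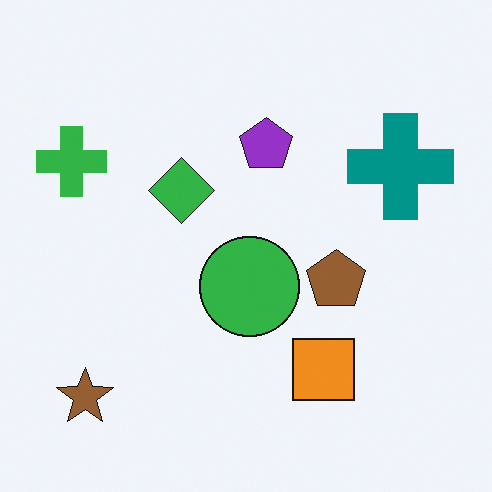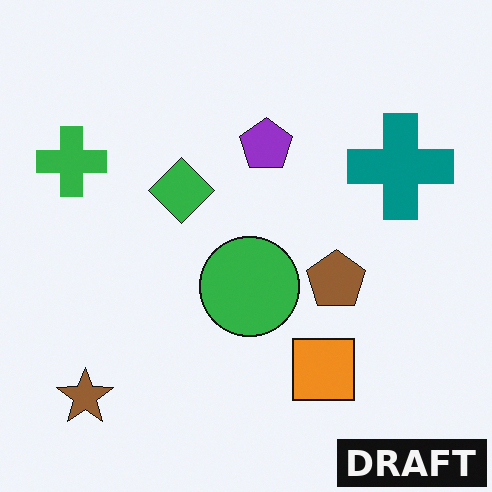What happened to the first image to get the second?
It was watermarked with the text "DRAFT" in the lower-right corner.

A dark label reading "DRAFT" appears in the lower-right corner.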